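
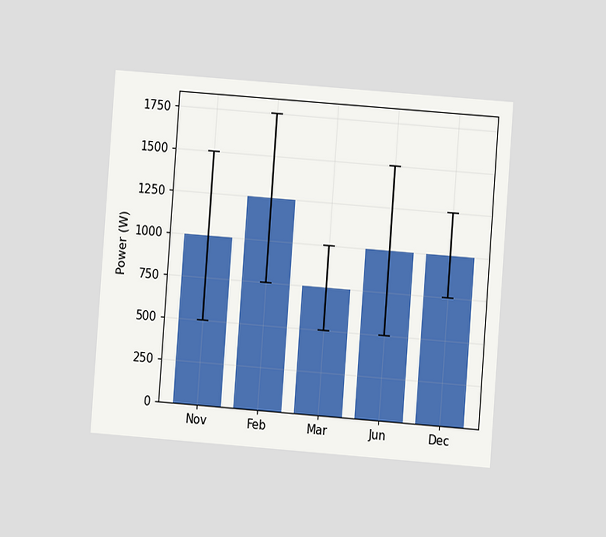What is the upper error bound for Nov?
The chart is tilted about 4° clockwise and viewed at a slight angle. The Nov bar's upper whisker reaches 1500W.

1500W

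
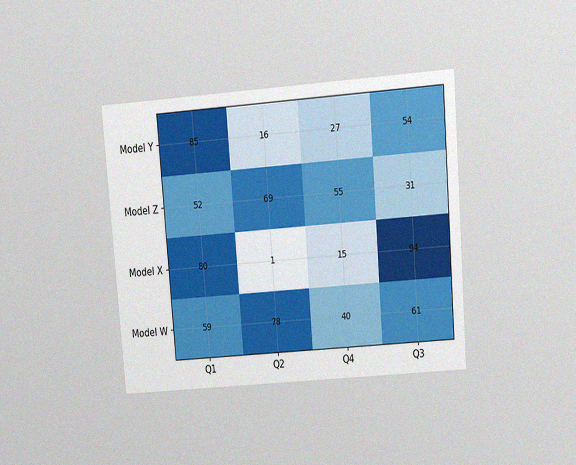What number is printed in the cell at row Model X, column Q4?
15

The chart is tilted about 4° counter-clockwise and viewed at a slight angle, with some photo noise. The (Model X, Q4) cell reads 15.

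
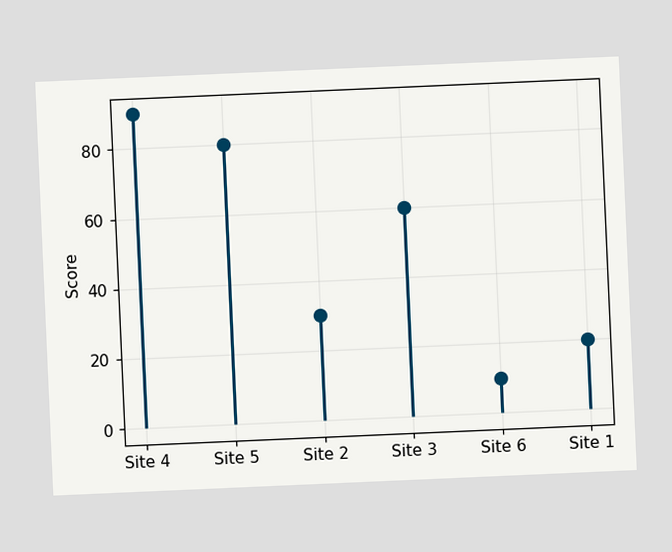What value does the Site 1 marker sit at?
20

The chart is tilted about 3° counter-clockwise. The Site 1 marker sits at 20.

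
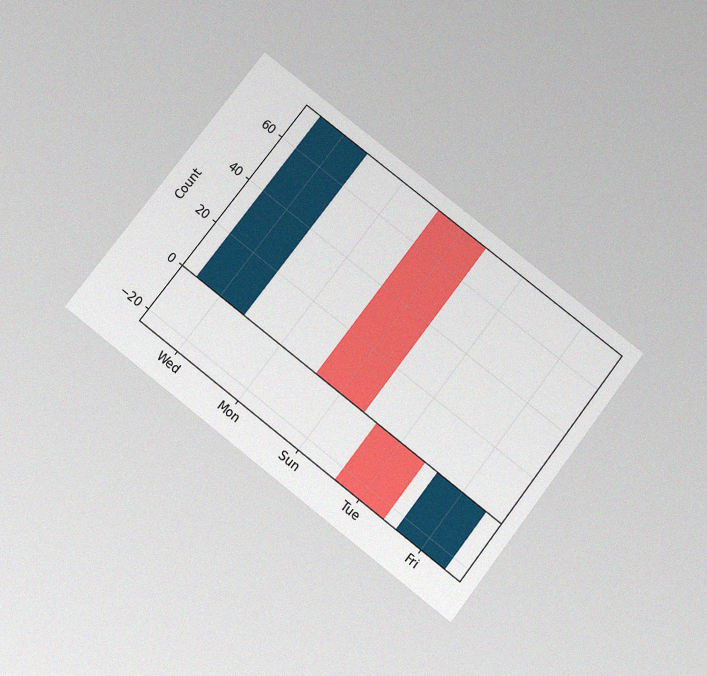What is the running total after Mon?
75

The chart is tilted about 38° clockwise and viewed slightly from below, with some photo noise. After Mon the running total reaches 75.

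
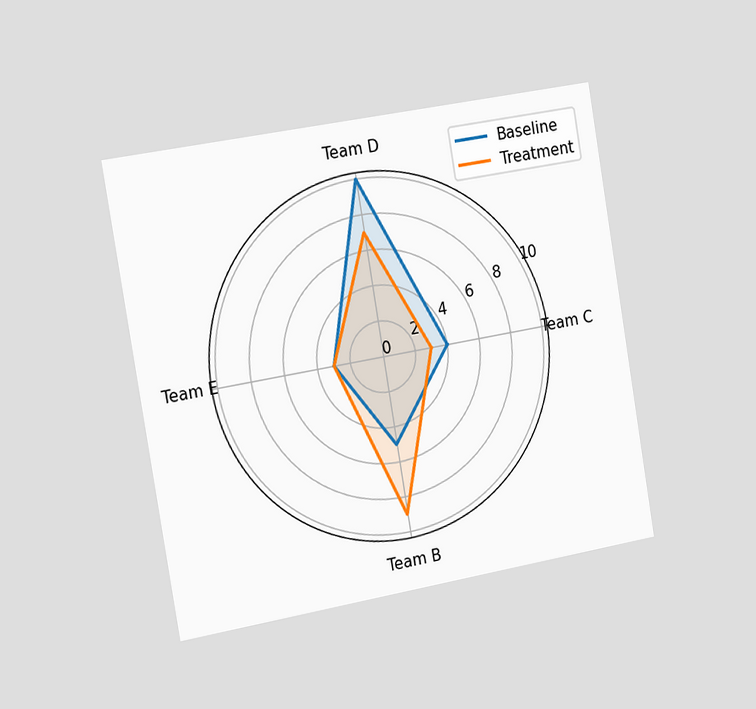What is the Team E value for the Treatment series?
The chart is tilted about 10° counter-clockwise and viewed slightly from the left. On the Team E axis, Treatment reaches 3.

3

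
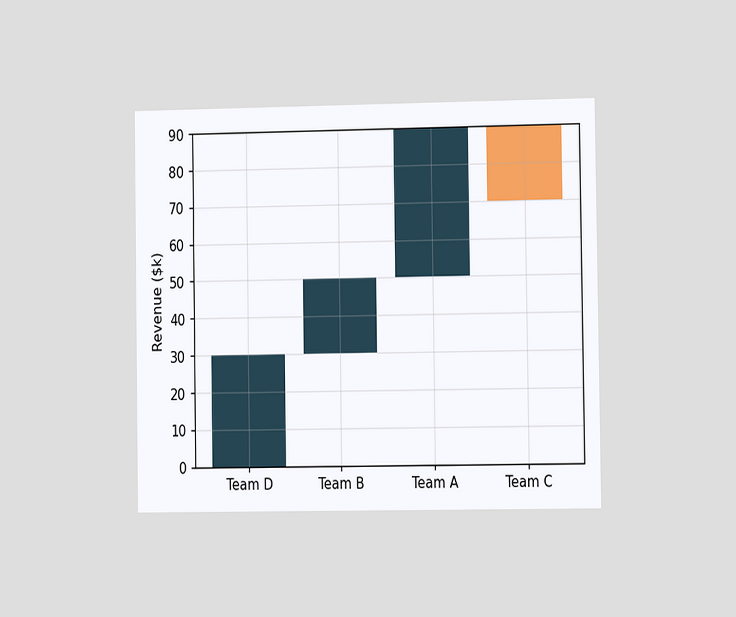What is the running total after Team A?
The chart is viewed slightly from the right. After Team A the running total reaches $90k.

$90k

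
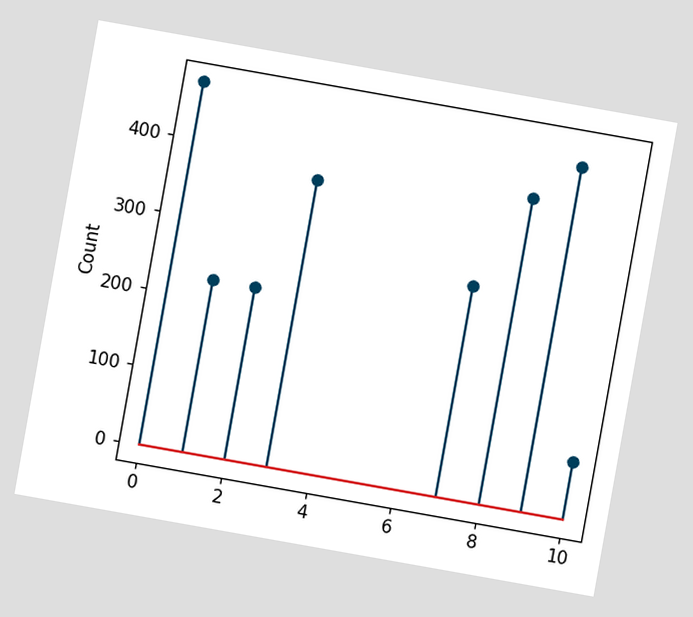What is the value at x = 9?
The chart is tilted about 10° clockwise. The stem at x=9 reaches 450.

450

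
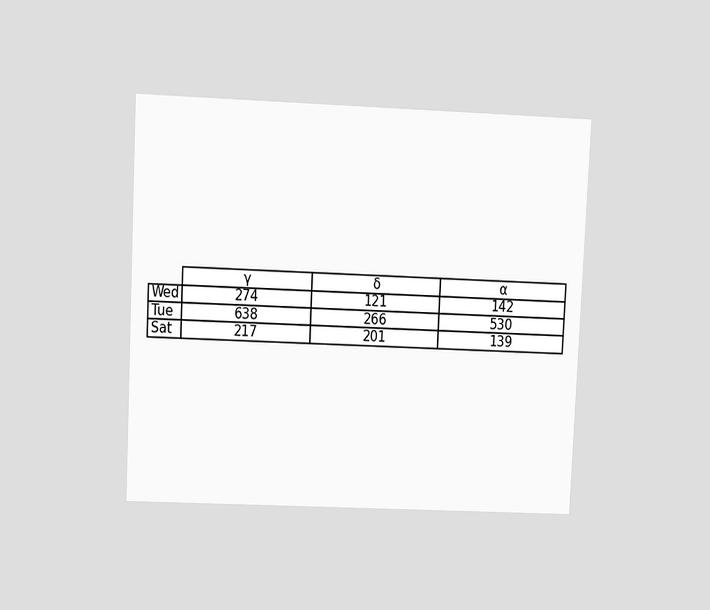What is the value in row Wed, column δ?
121

The chart is tilted about 3° clockwise and viewed at a slight angle. The (Wed, δ) cell reads 121.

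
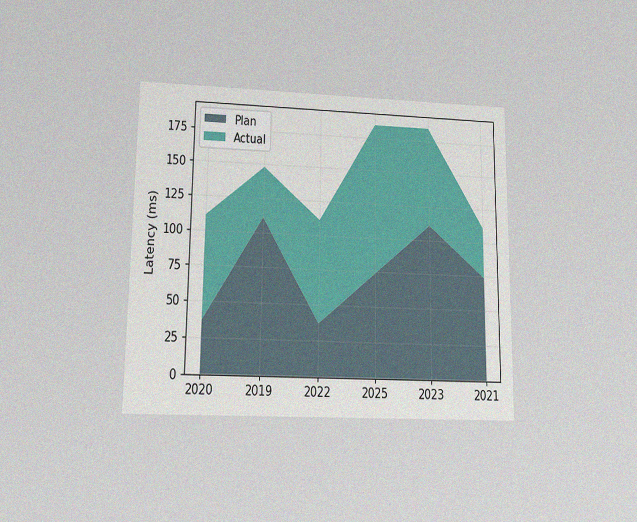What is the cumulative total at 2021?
The chart is viewed at a slight angle, with some photo noise. The stacked total at 2021 reaches 111ms.

111ms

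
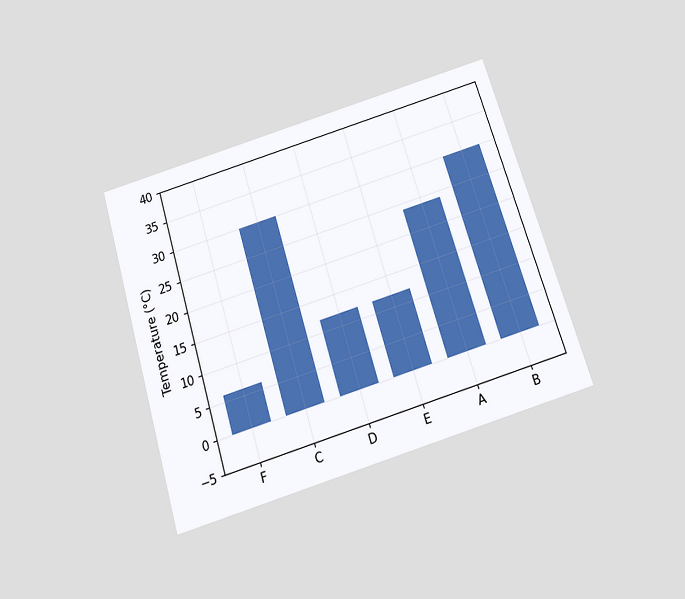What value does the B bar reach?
30°C

The chart is tilted about 17° counter-clockwise and viewed slightly from below. Reading along the chart's y-axis, the B bar reaches 30°C.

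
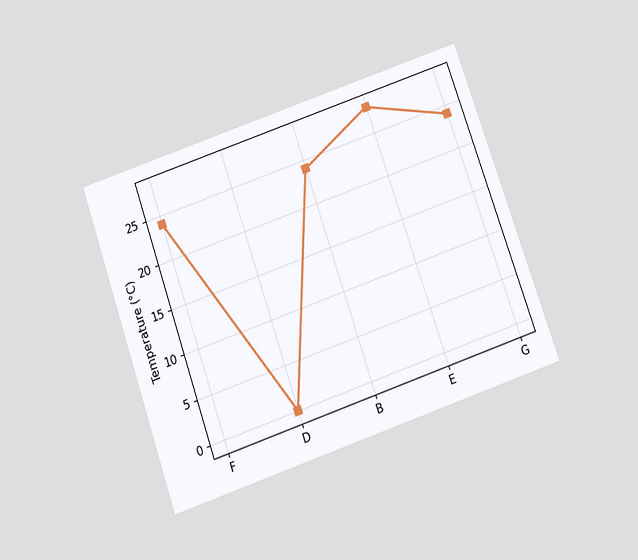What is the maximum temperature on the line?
The chart is tilted about 19° counter-clockwise and viewed slightly from below. The highest point is at E, and reading across to the y-axis gives 28°C.

28°C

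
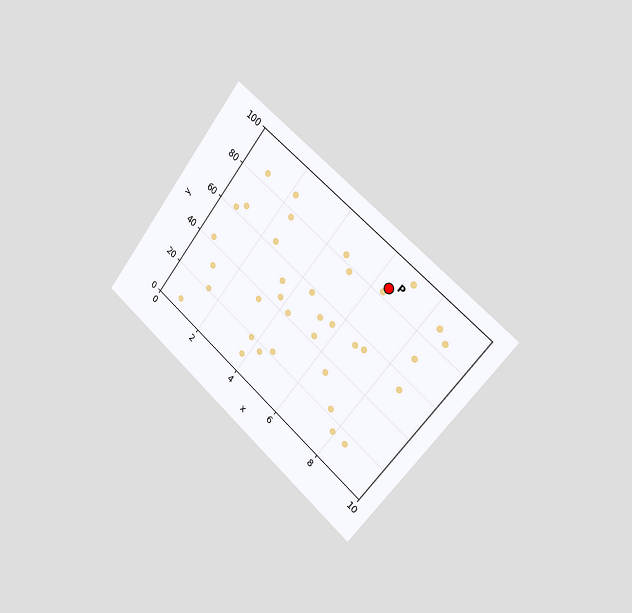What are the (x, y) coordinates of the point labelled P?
The chart is tilted about 38° clockwise and viewed slightly from the right. Following the gridlines from P to each axis, P sits at (6.5, 85).

(6.5, 85)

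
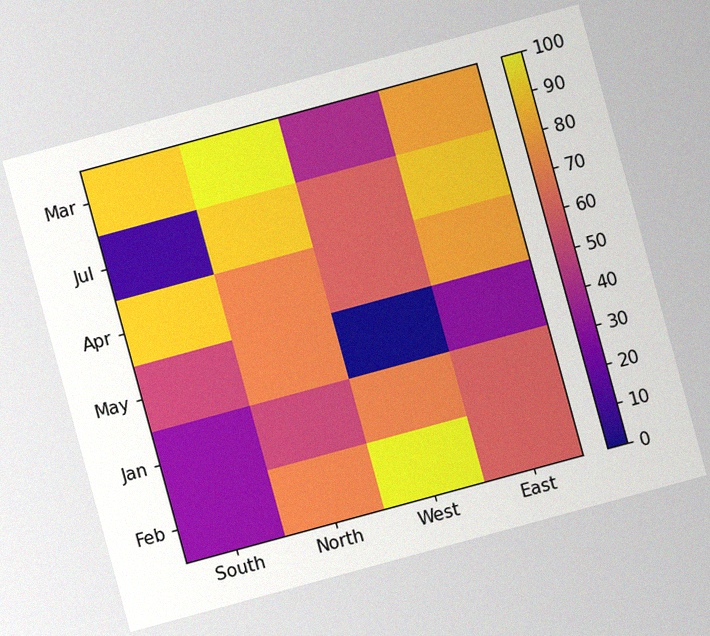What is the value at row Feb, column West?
The chart is tilted about 15° counter-clockwise, with some photo noise. Matching cell (Feb, West) against the colorbar gives 100.

100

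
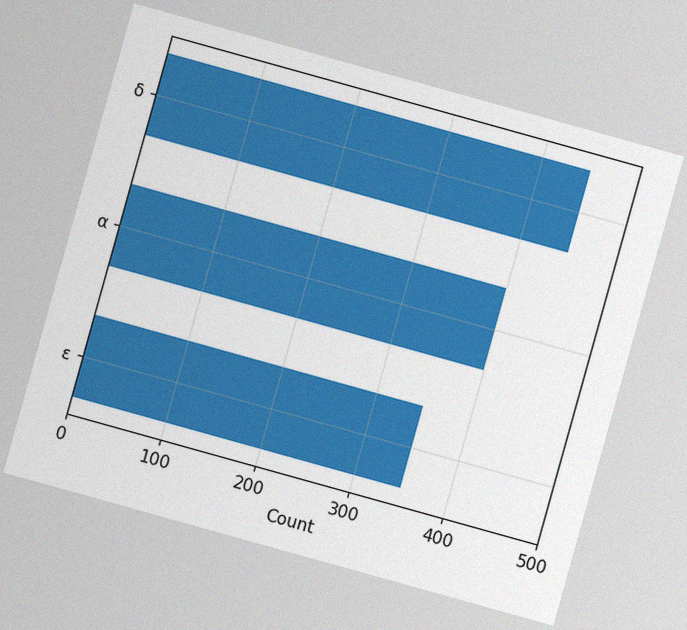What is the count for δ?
The chart is tilted about 16° clockwise, with some photo noise. Reading along the chart's x-axis, the δ bar reaches 450.

450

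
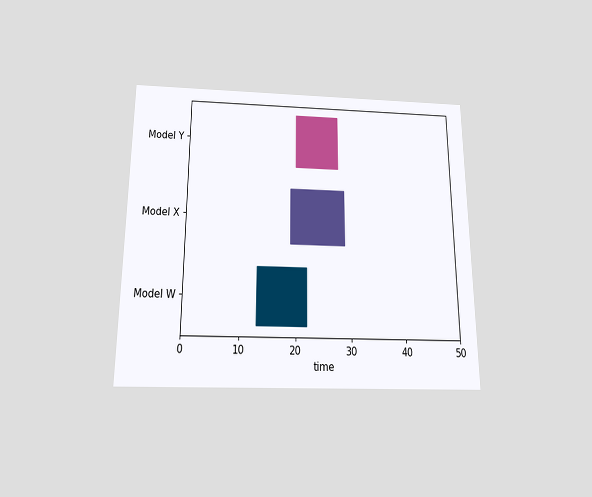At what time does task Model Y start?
The chart is viewed slightly from below. The Model Y bar begins at t=20.

20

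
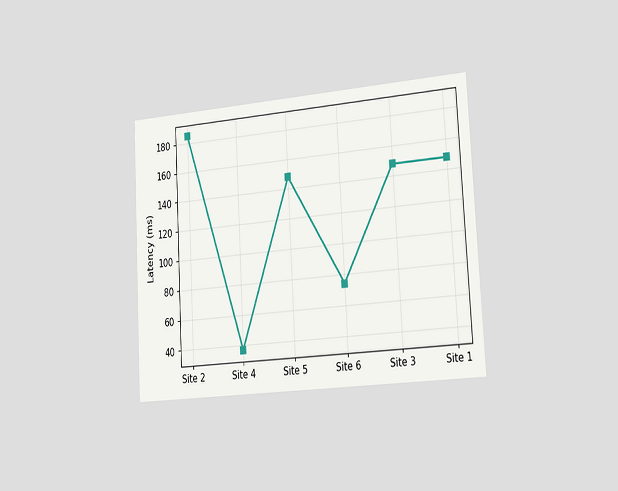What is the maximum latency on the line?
The chart is tilted about 3° counter-clockwise and viewed slightly from the right. The highest point is at Site 2, and reading across to the y-axis gives 185ms.

185ms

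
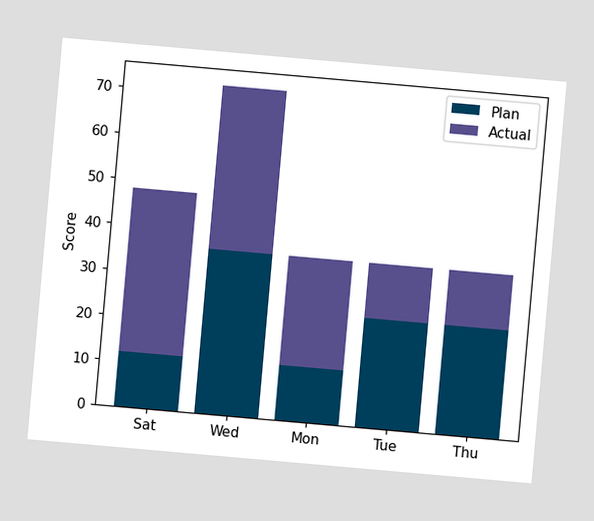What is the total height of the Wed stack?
The chart is tilted about 5° clockwise. The Wed stack's top reaches 72 on the y-axis.

72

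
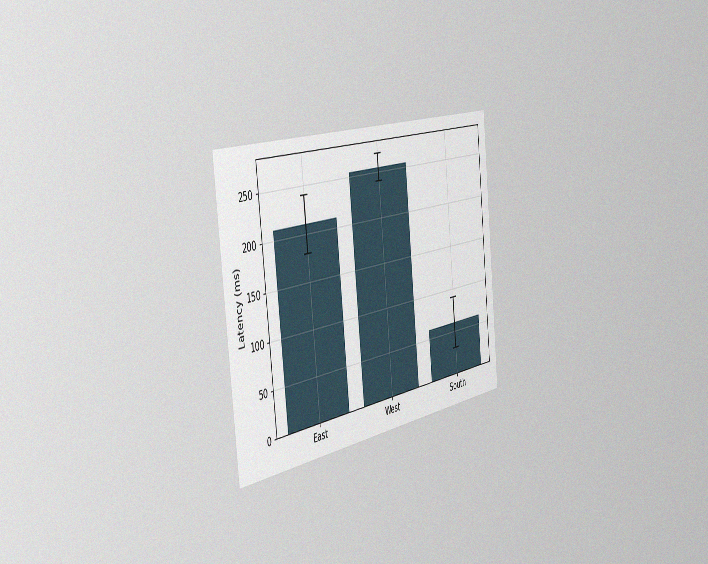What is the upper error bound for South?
The chart is tilted about 6° counter-clockwise and viewed slightly from the left, with some photo noise. The South bar's upper whisker reaches 90ms.

90ms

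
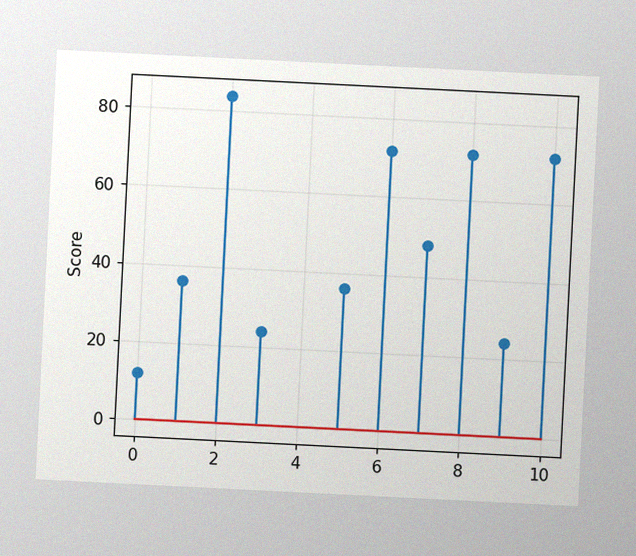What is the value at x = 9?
24

The chart is tilted about 3° clockwise, with some photo noise. The stem at x=9 reaches 24.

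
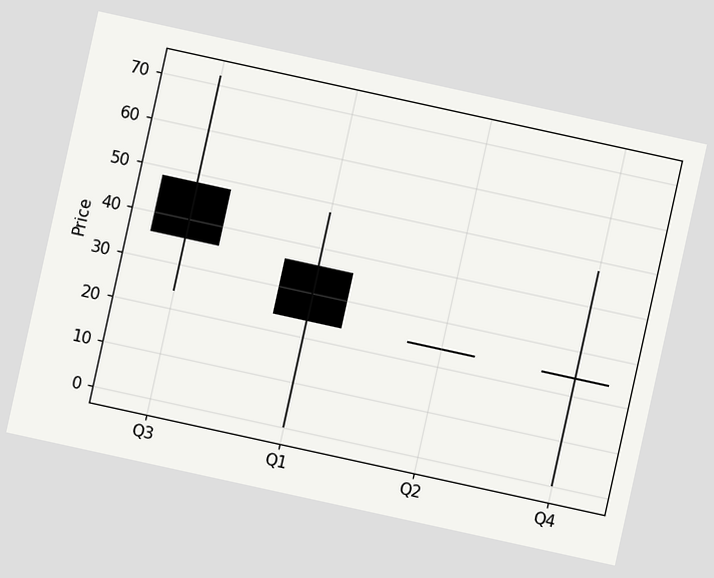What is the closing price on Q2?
The chart is tilted about 12° clockwise. The Q2 candle closes at 24.

24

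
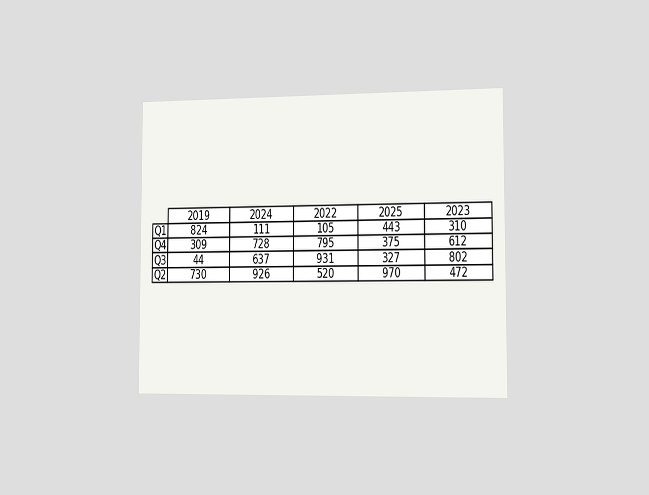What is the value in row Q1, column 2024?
The chart is viewed slightly from the right. The (Q1, 2024) cell reads 111.

111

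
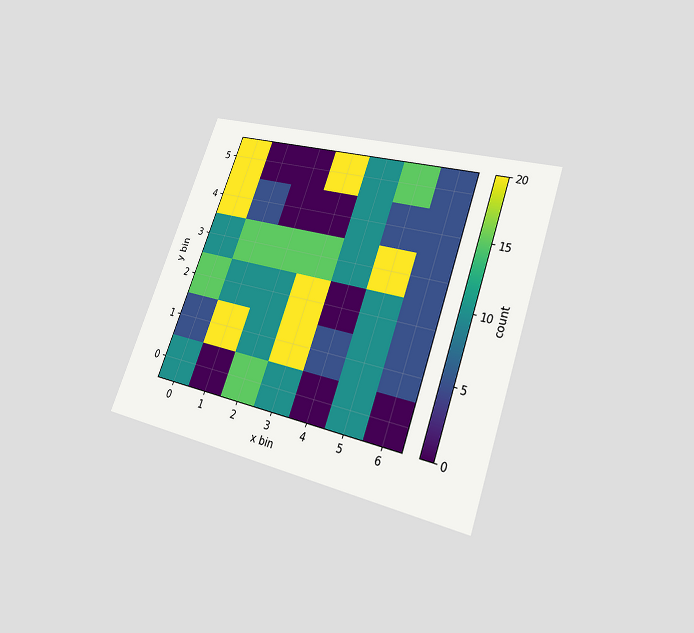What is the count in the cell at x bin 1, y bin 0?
The chart is tilted about 20° clockwise and viewed at a slight angle. Matching the cell (1, 0) against the colorbar gives 0.

0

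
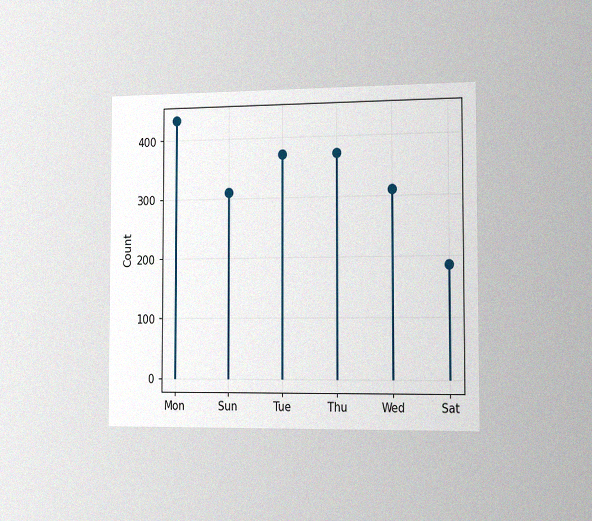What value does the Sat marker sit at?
186

The chart is viewed slightly from the right, with some photo noise. The Sat marker sits at 186.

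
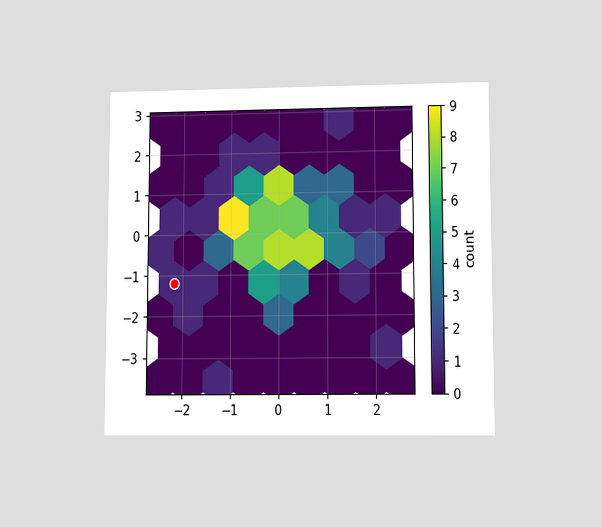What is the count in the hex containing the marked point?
1

The chart is viewed at a slight angle. The marked hex reads 1 on the colorbar.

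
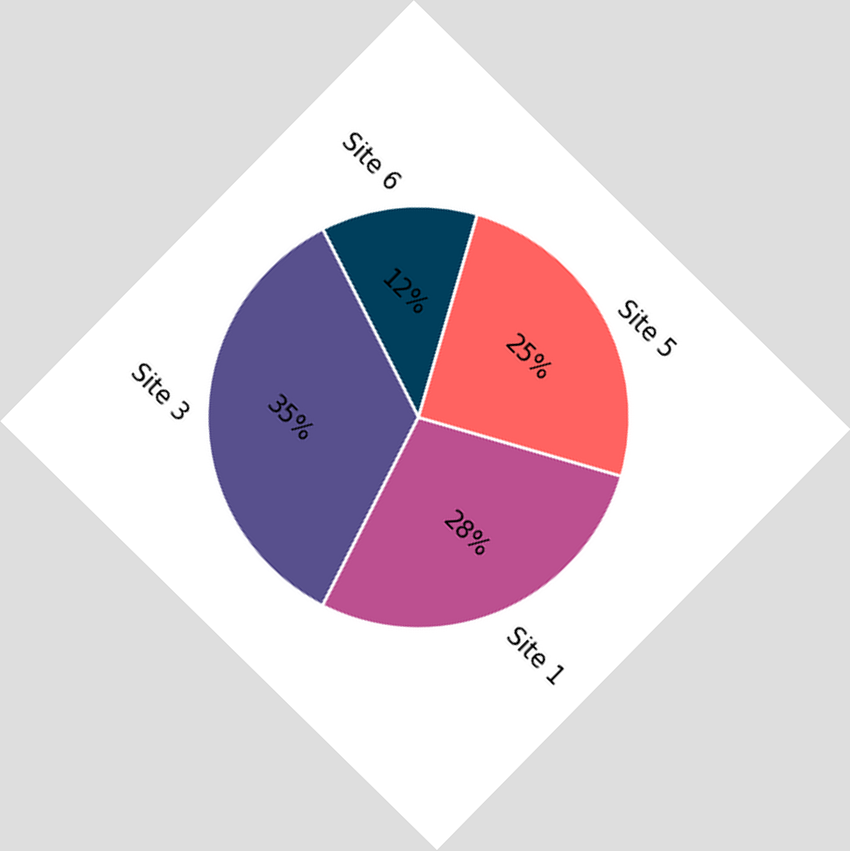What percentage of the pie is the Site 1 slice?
The chart is tilted about 44° clockwise. The Site 1 slice takes up 28% of the pie.

28%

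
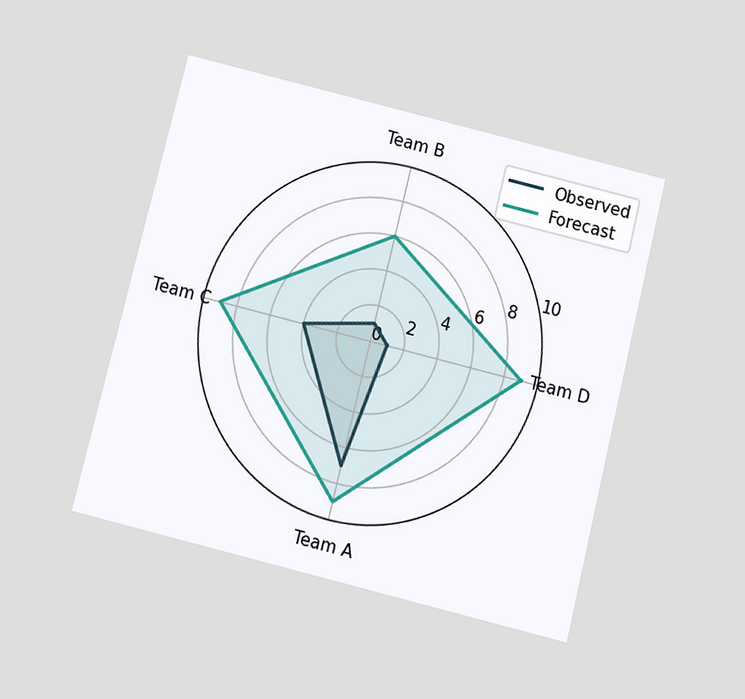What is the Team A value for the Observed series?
The chart is tilted about 14° clockwise and viewed slightly from below. On the Team A axis, Observed reaches 7.

7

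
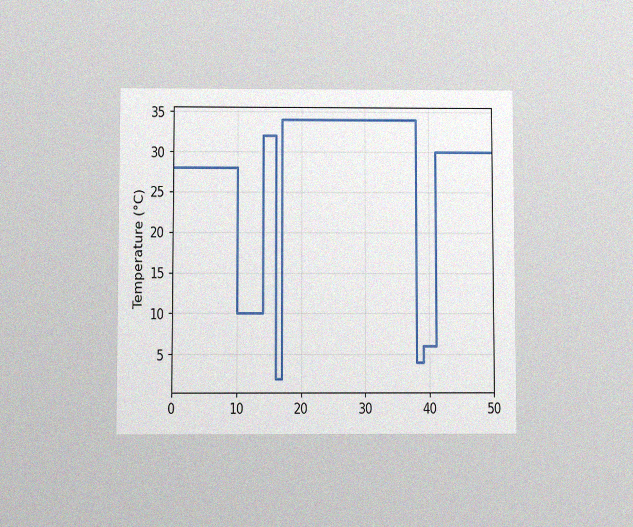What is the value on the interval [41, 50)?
30°C

The chart is viewed slightly from below, with some photo noise. On [41, 50) the step sits at 30°C.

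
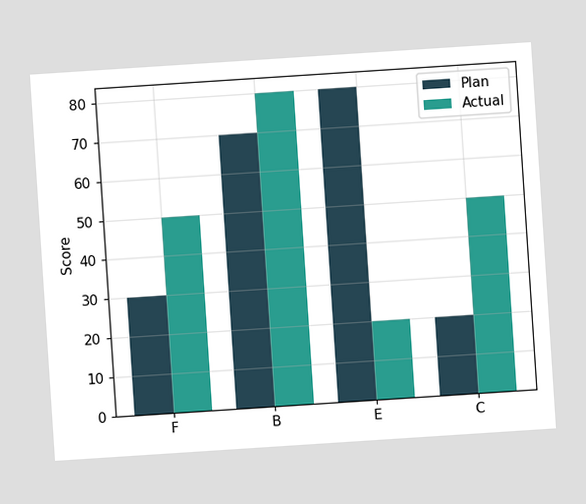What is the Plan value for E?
80

The chart is tilted about 4° counter-clockwise. The Plan bar at E reaches 80 on the y-axis.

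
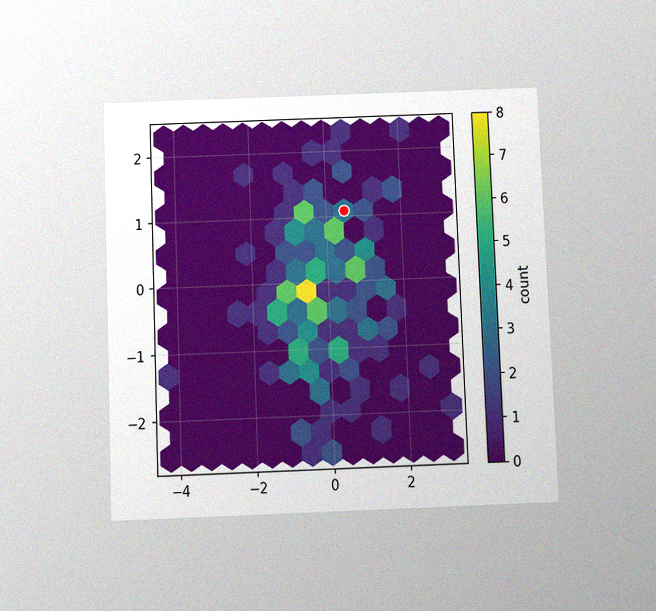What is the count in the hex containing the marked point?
The chart is tilted about 2° counter-clockwise and viewed slightly from below, with some photo noise. The marked hex reads 3 on the colorbar.

3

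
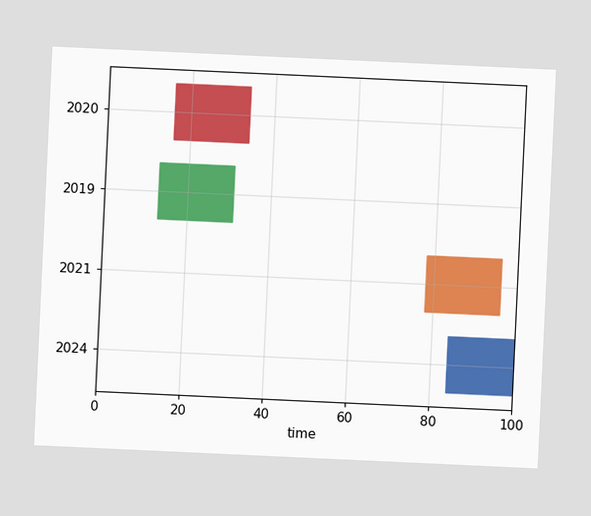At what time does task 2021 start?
The chart is tilted about 3° clockwise. The 2021 bar begins at t=78.

78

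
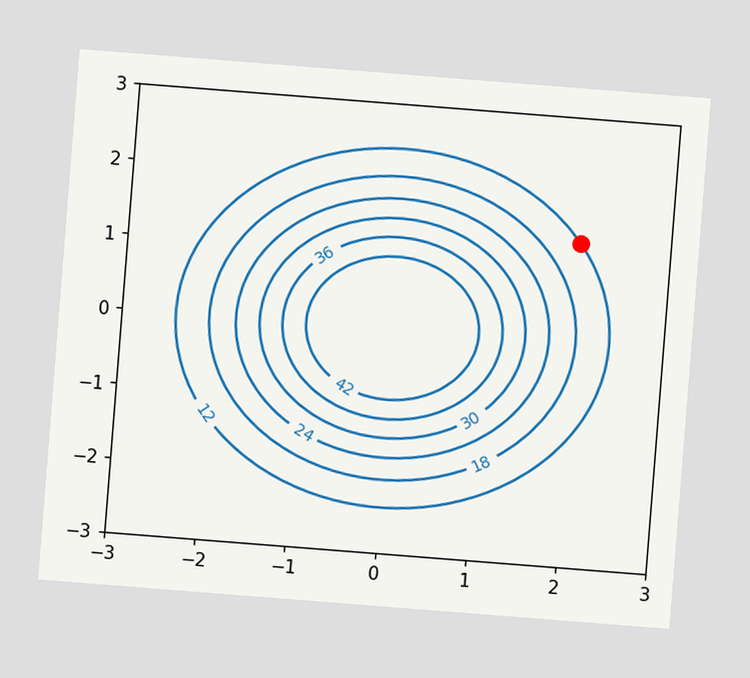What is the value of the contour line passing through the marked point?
12

The chart is tilted about 4° clockwise. The marked point sits on the contour labelled 12.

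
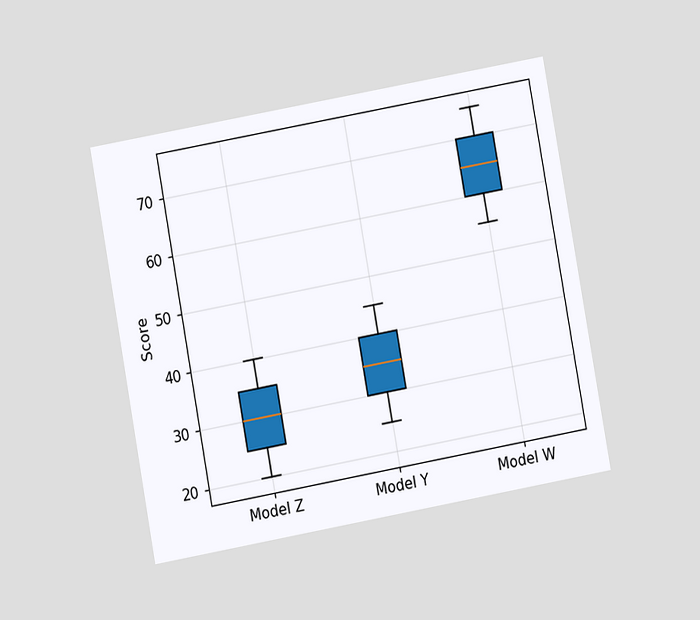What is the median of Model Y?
35

The chart is tilted about 10° counter-clockwise and viewed at a slight angle. The median line in the Model Y box sits at 35.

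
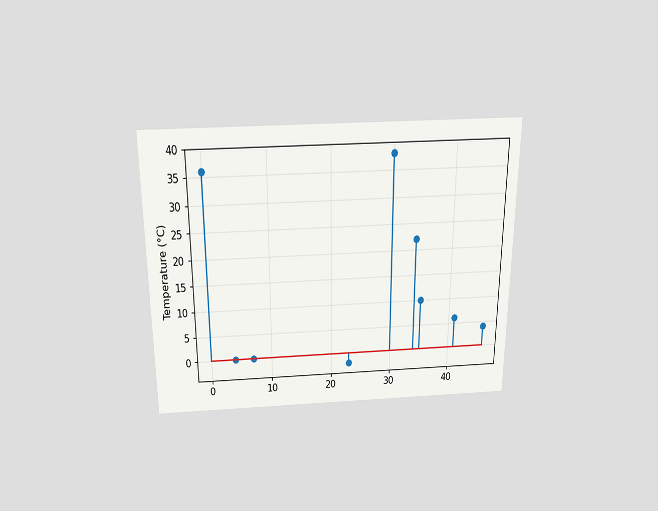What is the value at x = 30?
The chart is viewed slightly from above. The stem at x=30 reaches 38°C.

38°C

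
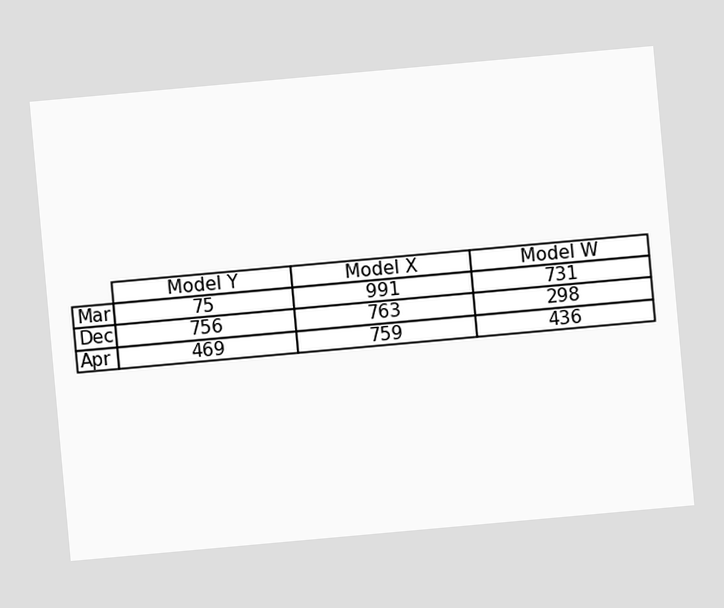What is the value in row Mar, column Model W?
The chart is tilted about 5° counter-clockwise. The (Mar, Model W) cell reads 731.

731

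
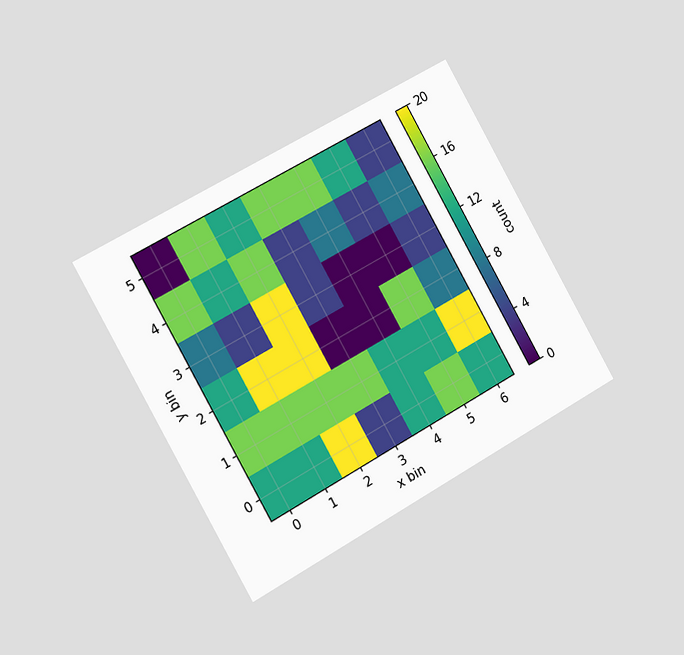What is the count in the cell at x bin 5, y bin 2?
16

The chart is tilted about 29° counter-clockwise and viewed slightly from the left. Matching the cell (5, 2) against the colorbar gives 16.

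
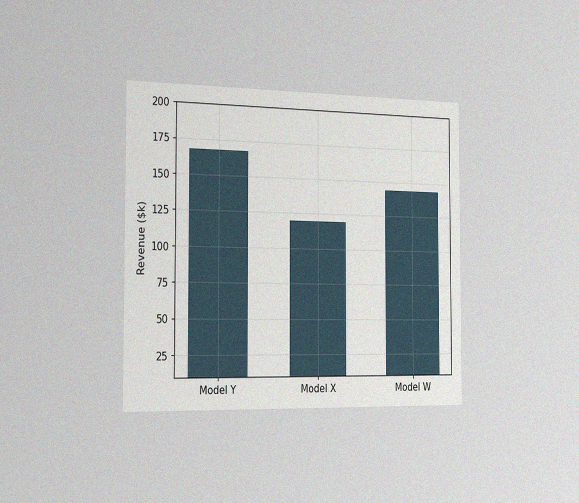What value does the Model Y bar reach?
The chart is viewed slightly from the left, with some photo noise. Reading along the chart's y-axis, the Model Y bar reaches $168k.

$168k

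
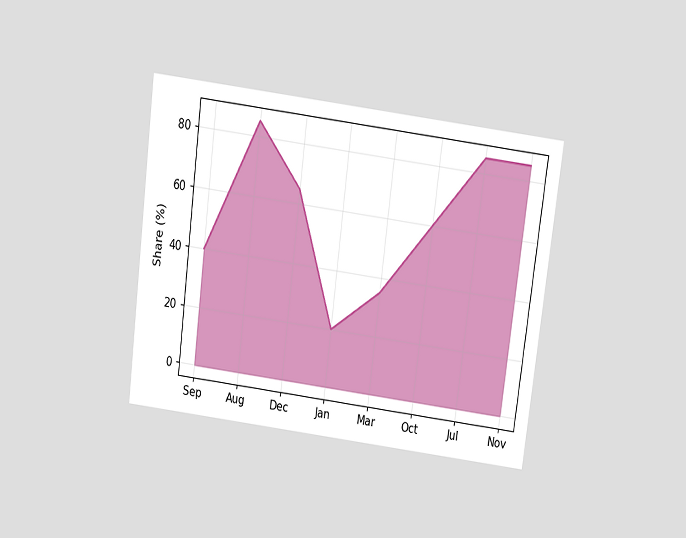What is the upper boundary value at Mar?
The chart is tilted about 7° clockwise and viewed slightly from above. At Mar the upper boundary is at 35%.

35%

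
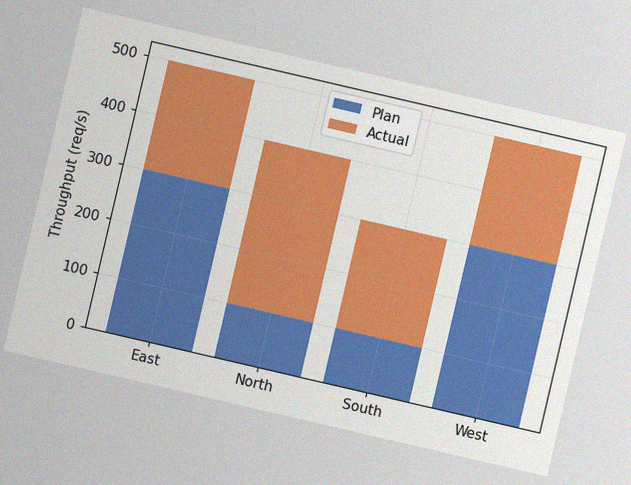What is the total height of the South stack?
The chart is tilted about 13° clockwise, with some photo noise. The South stack's top reaches 300req/s on the y-axis.

300req/s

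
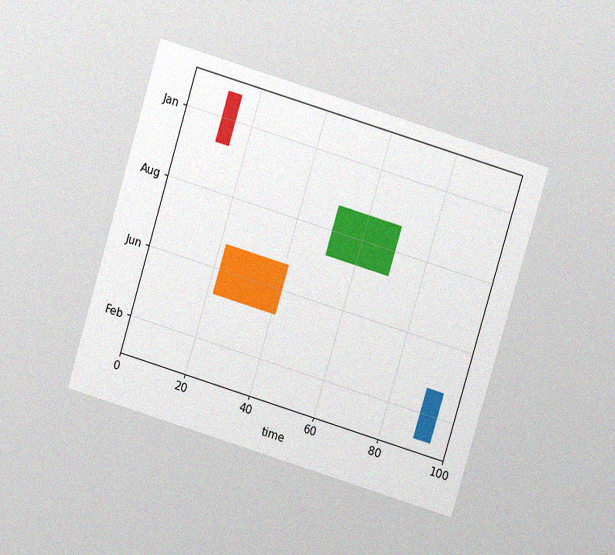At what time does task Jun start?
22

The chart is tilted about 17° clockwise and viewed at a slight angle, with some photo noise. The Jun bar begins at t=22.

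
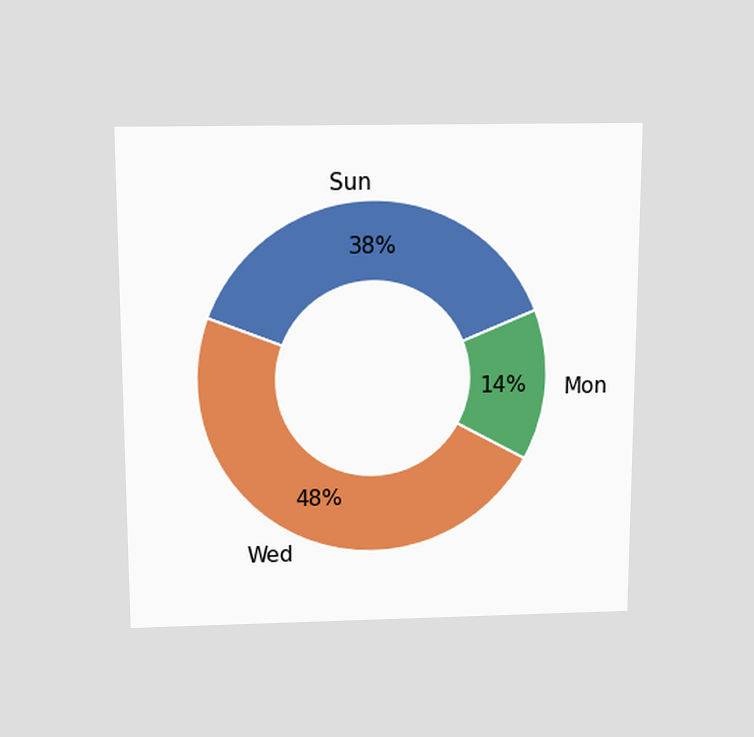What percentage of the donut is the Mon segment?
The chart is viewed slightly from above. The Mon segment takes up 14% of the ring.

14%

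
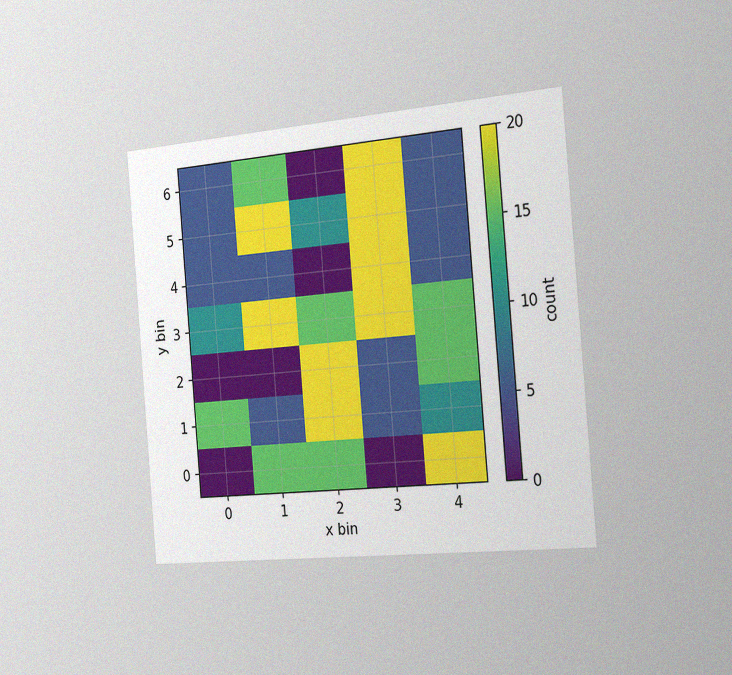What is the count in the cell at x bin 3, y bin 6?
The chart is tilted about 5° counter-clockwise and viewed slightly from the right, with some photo noise. Matching the cell (3, 6) against the colorbar gives 20.

20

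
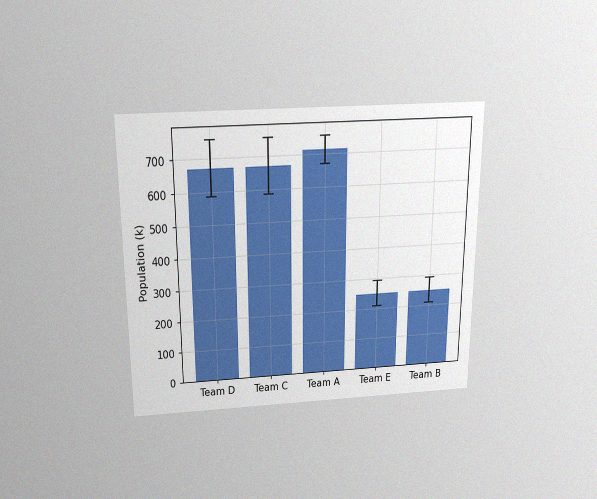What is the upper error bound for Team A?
756k

The chart is viewed slightly from above, with some photo noise. The Team A bar's upper whisker reaches 756k.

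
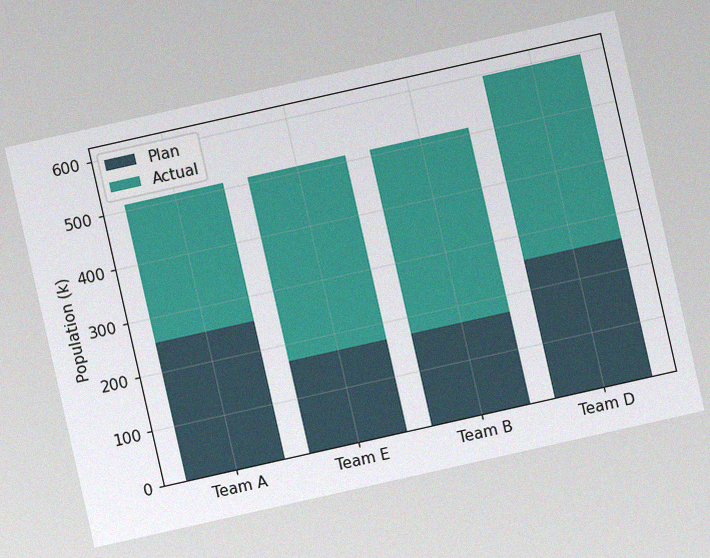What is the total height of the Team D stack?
595k

The chart is tilted about 13° counter-clockwise, with some photo noise. The Team D stack's top reaches 595k on the y-axis.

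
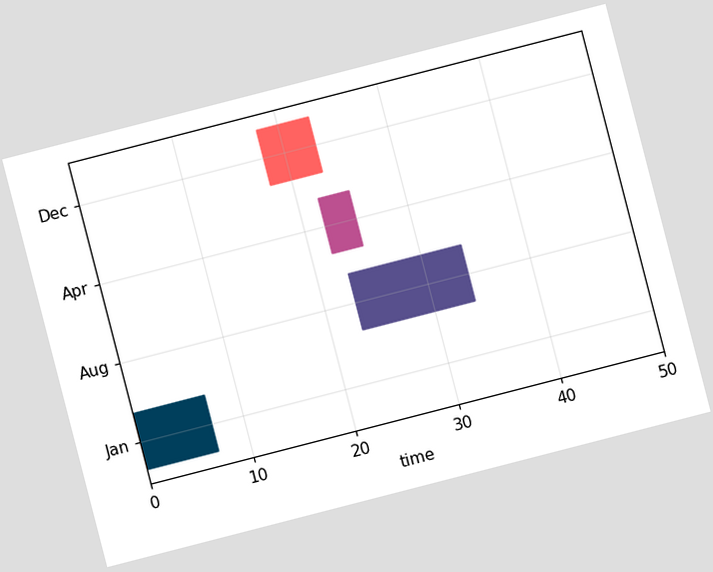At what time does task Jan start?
The chart is tilted about 14° counter-clockwise. The Jan bar begins at t=0.

0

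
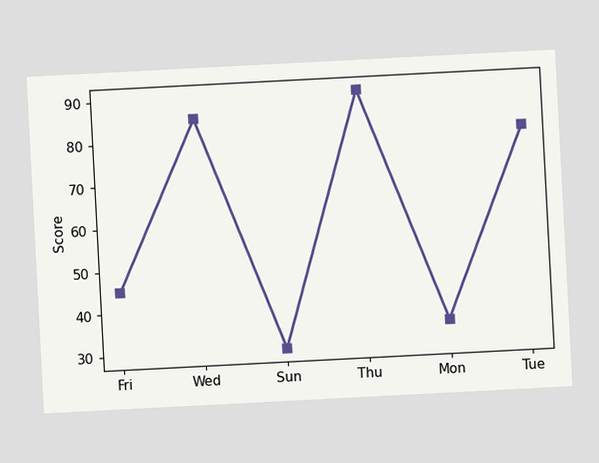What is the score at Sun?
30

The chart is tilted about 3° counter-clockwise. At Sun, the line is at 30.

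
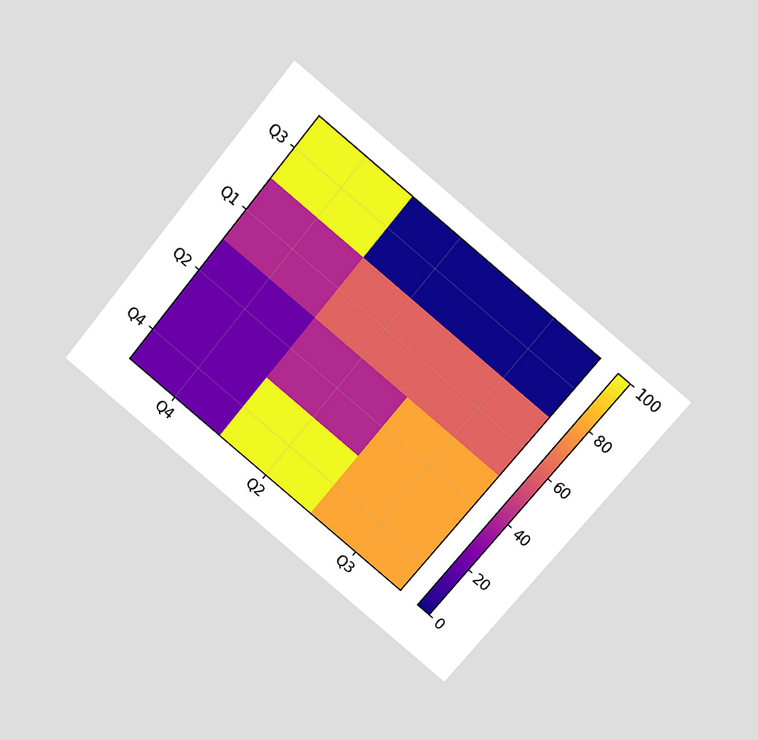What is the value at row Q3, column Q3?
0

The chart is tilted about 39° clockwise and viewed slightly from above. Matching cell (Q3, Q3) against the colorbar gives 0.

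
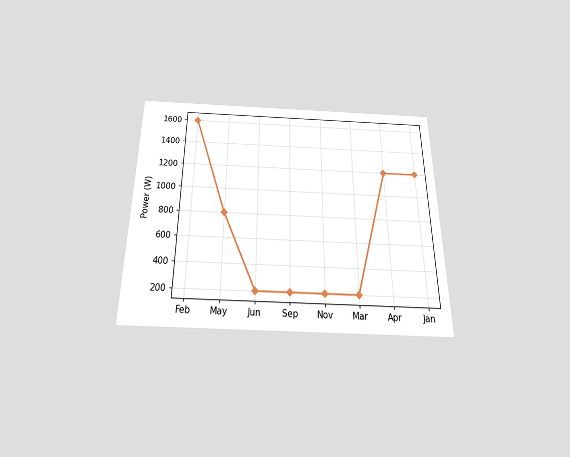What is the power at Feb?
The chart is viewed slightly from below. At Feb, the line is at 1600W.

1600W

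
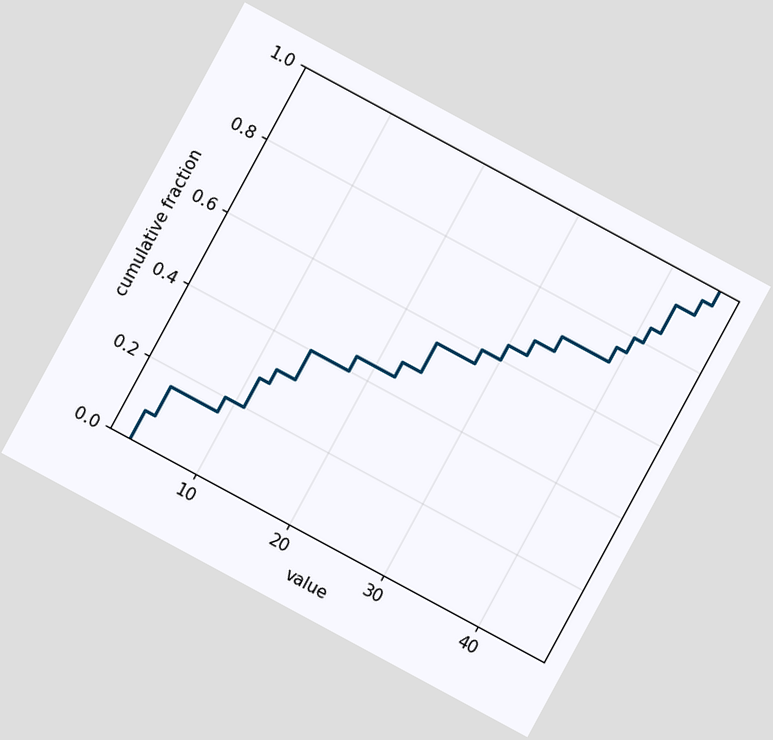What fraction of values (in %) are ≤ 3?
The chart is tilted about 28° clockwise. At x=3 the ECDF step is at 8%.

8%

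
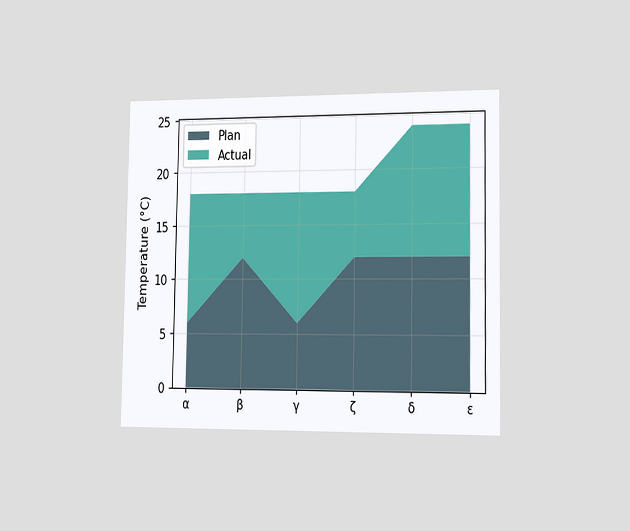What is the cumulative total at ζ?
The chart is viewed slightly from the right. The stacked total at ζ reaches 18°C.

18°C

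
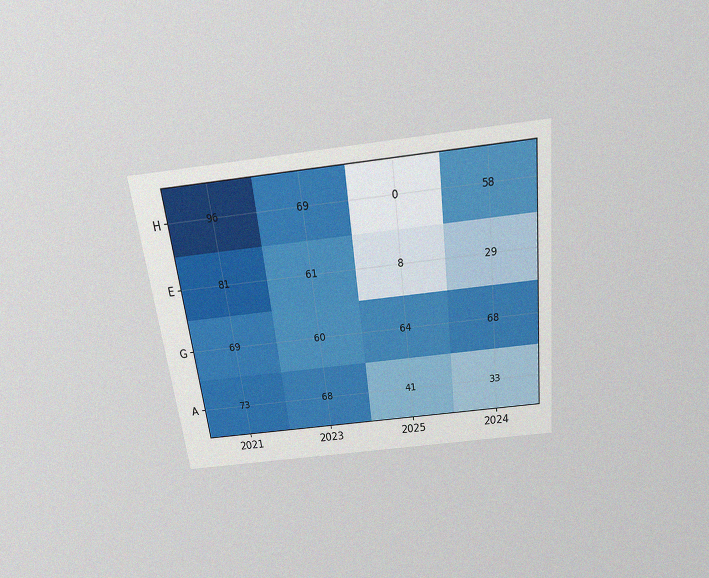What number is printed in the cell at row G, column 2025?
64

The chart is tilted about 7° counter-clockwise and viewed slightly from above, with some photo noise. The (G, 2025) cell reads 64.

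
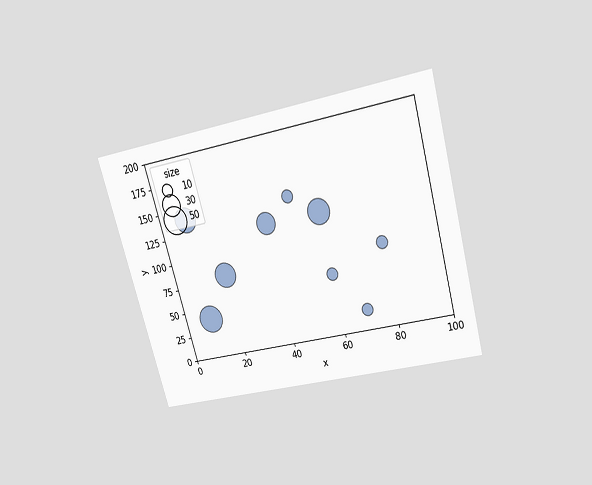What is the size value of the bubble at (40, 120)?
The chart is tilted about 16° counter-clockwise and viewed slightly from above. Matching the bubble at (40, 120) against the size legend gives 30.

30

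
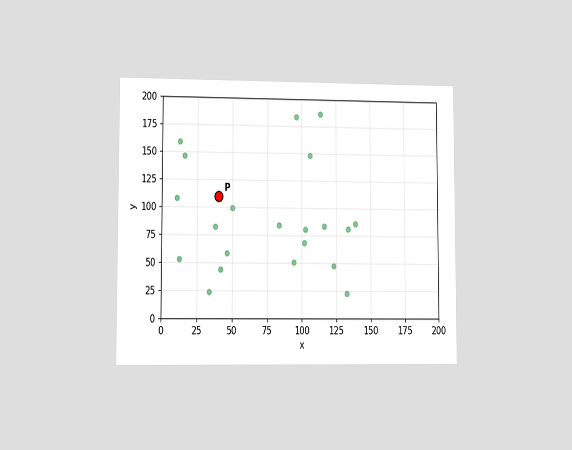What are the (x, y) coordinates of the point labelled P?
(40, 110)

The chart is viewed at a slight angle. Following the gridlines from P to each axis, P sits at (40, 110).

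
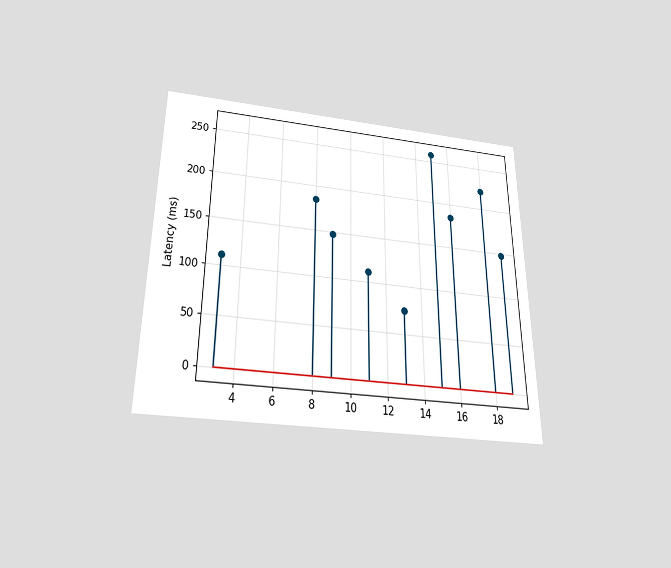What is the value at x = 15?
259ms

The chart is viewed slightly from below. The stem at x=15 reaches 259ms.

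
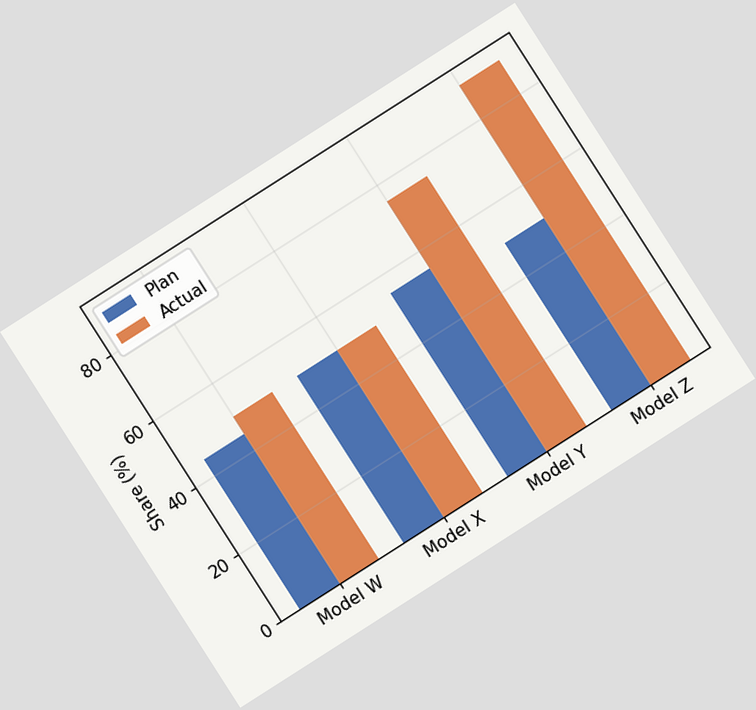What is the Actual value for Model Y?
75%

The chart is tilted about 33° counter-clockwise. The Actual bar at Model Y reaches 75% on the y-axis.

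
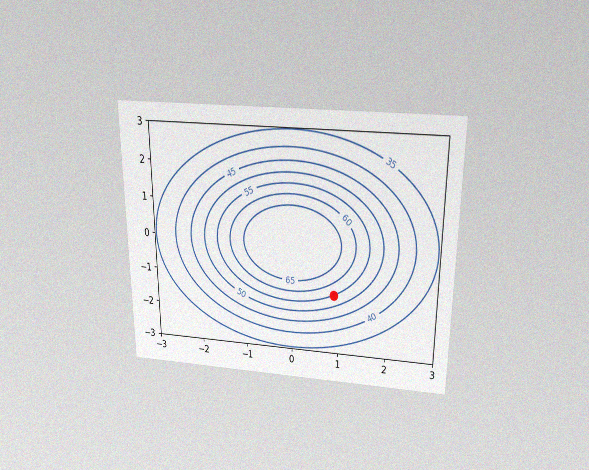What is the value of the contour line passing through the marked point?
55

The chart is viewed slightly from above, with some photo noise. The marked point sits on the contour labelled 55.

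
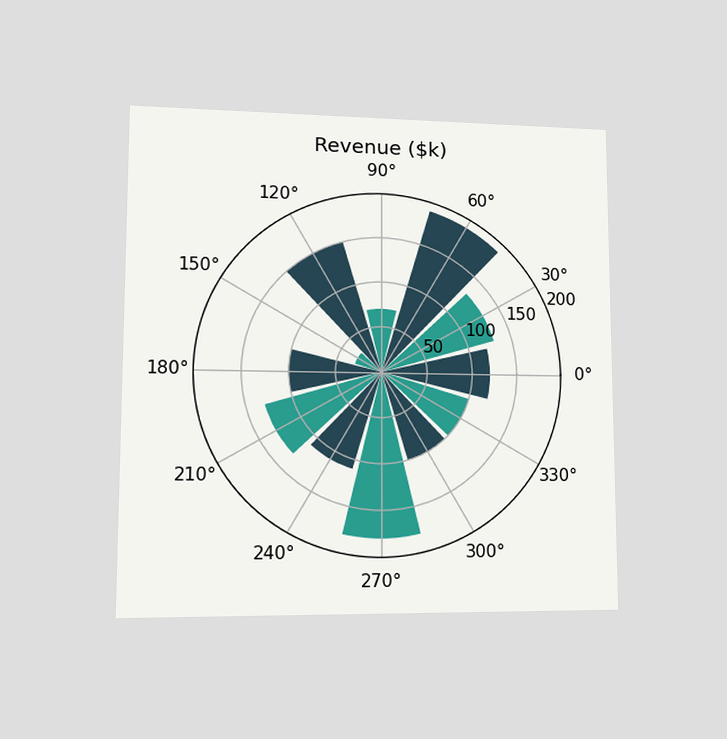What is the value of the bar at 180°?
$100k

The chart is viewed at a slight angle. The bar at 180° reaches $100k on the radial axis.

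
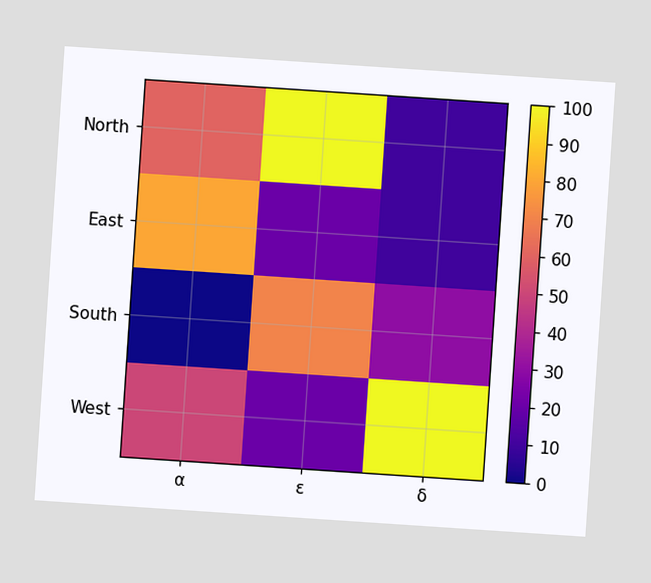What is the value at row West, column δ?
100

The chart is tilted about 4° clockwise. Matching cell (West, δ) against the colorbar gives 100.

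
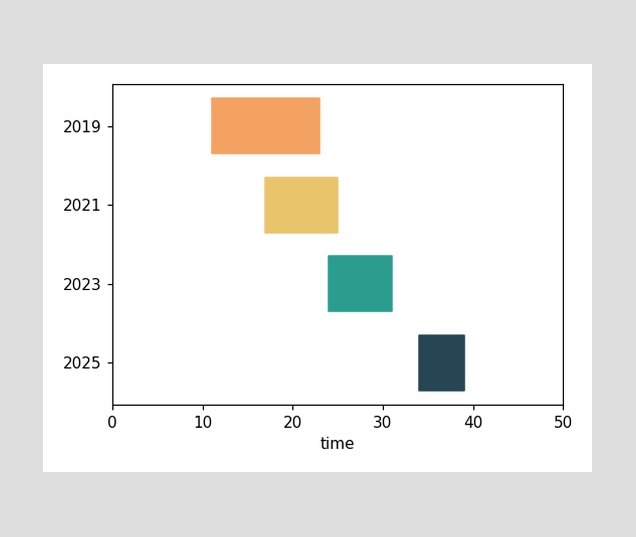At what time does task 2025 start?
34

The 2025 bar begins at t=34.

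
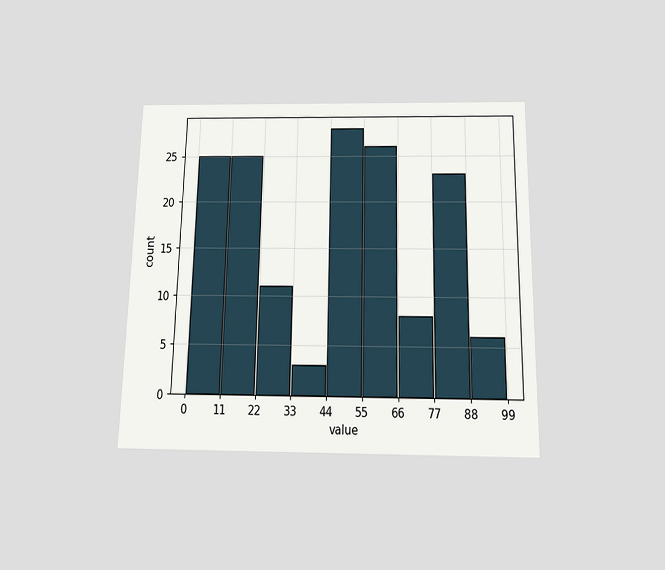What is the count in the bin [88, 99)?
The chart is viewed slightly from below. The [88, 99) bin has height 6.

6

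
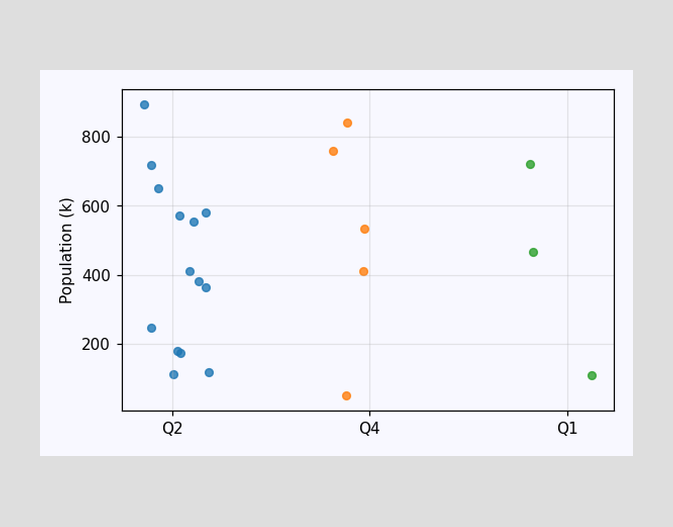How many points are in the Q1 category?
3

Counting the markers in the Q1 column gives 3.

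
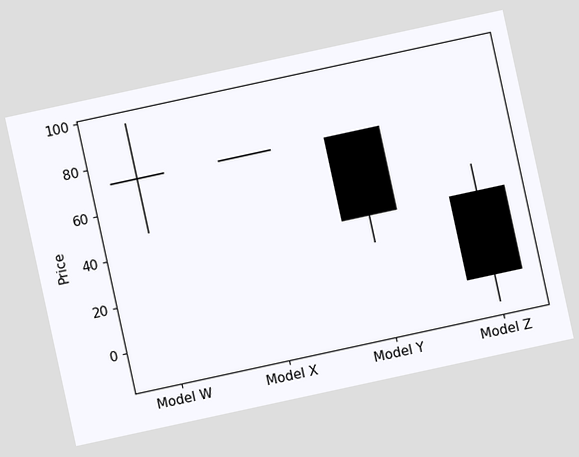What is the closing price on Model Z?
0

The chart is tilted about 12° counter-clockwise. The Model Z candle closes at 0.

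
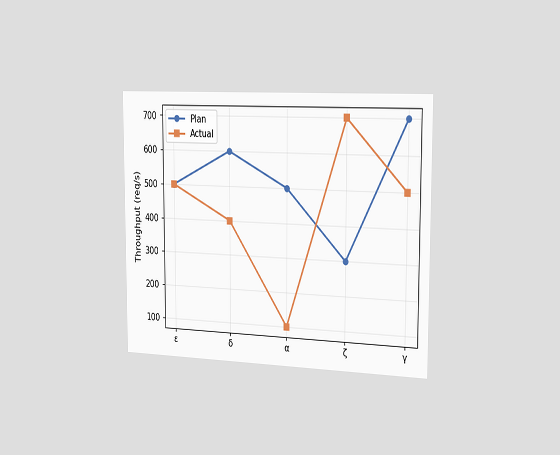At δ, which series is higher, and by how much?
The chart is viewed slightly from the right. At δ, Plan sits above the other line by 200req/s.

Plan, by 200req/s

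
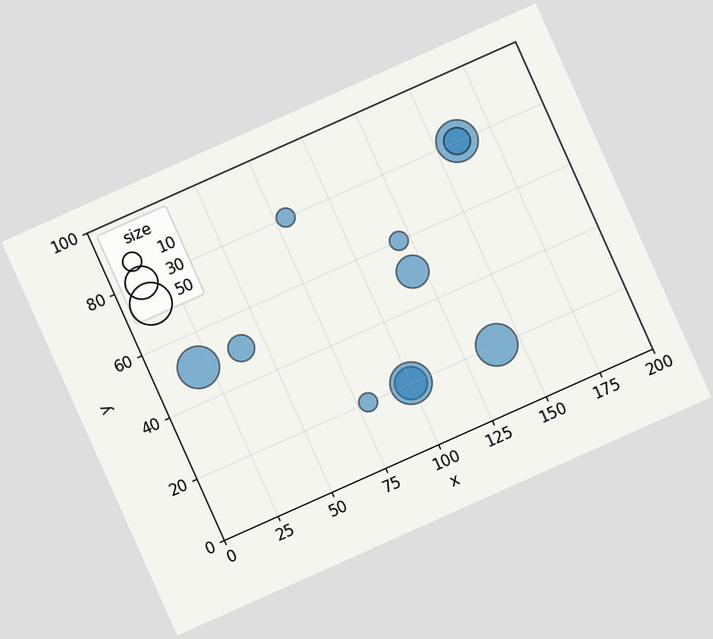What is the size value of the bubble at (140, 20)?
50

The chart is tilted about 24° counter-clockwise. Matching the bubble at (140, 20) against the size legend gives 50.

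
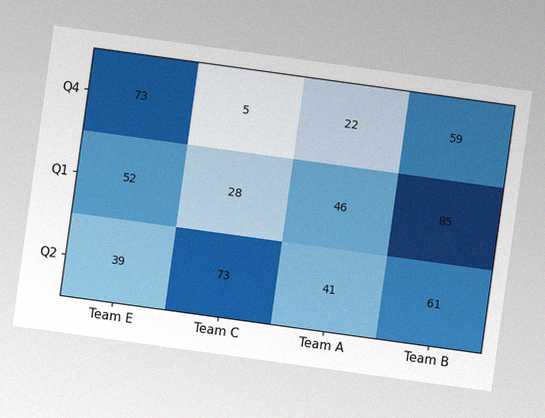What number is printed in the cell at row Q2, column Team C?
The chart is tilted about 8° clockwise, with some photo noise. The (Q2, Team C) cell reads 73.

73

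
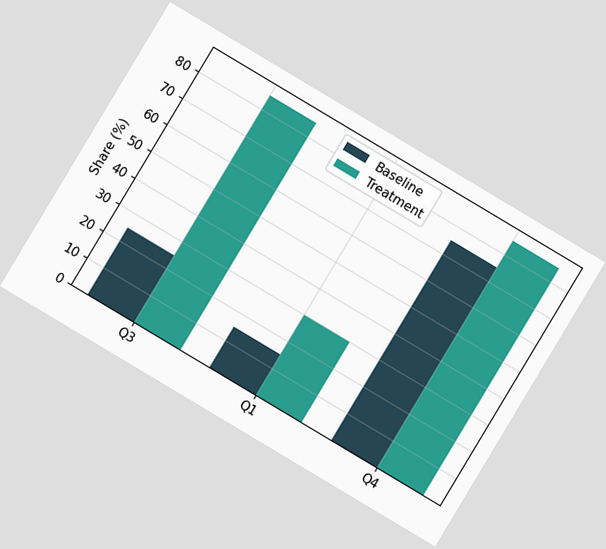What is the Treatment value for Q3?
85%

The chart is tilted about 31° clockwise. The Treatment bar at Q3 reaches 85% on the y-axis.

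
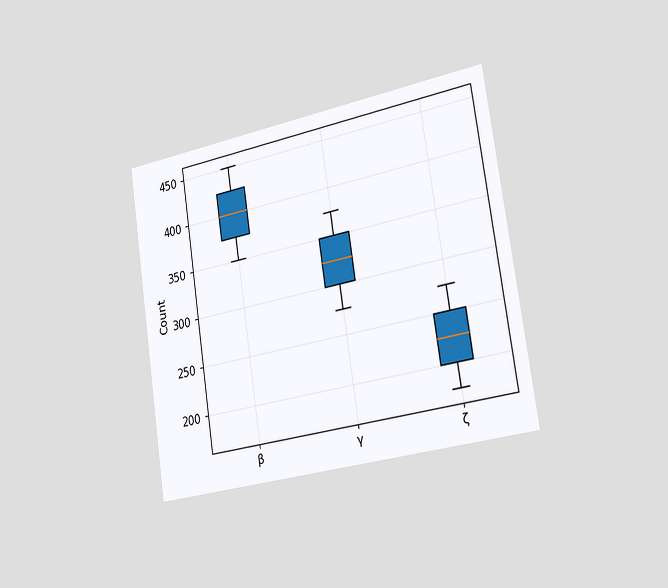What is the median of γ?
The chart is tilted about 9° counter-clockwise and viewed slightly from the right. The median line in the γ box sits at 325.

325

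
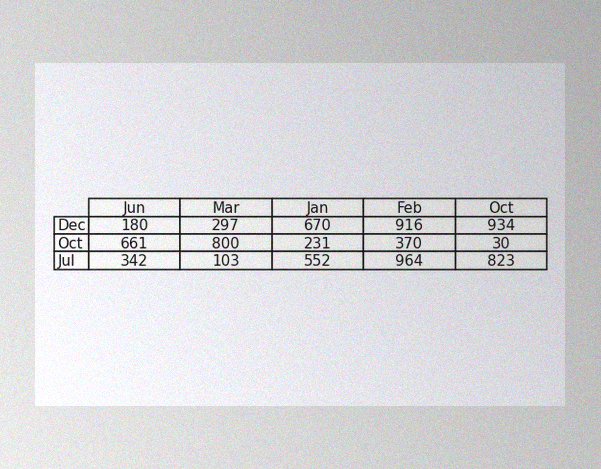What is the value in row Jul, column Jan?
The image has some photo noise and uneven lighting. The (Jul, Jan) cell reads 552.

552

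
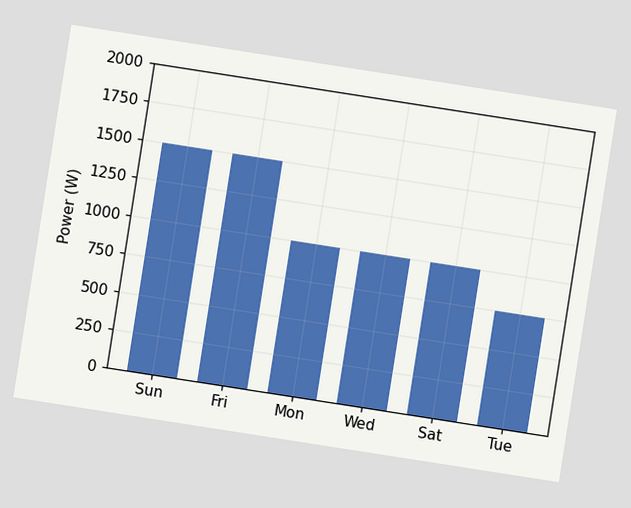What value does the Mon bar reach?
The chart is tilted about 9° clockwise. Reading along the chart's y-axis, the Mon bar reaches 1000W.

1000W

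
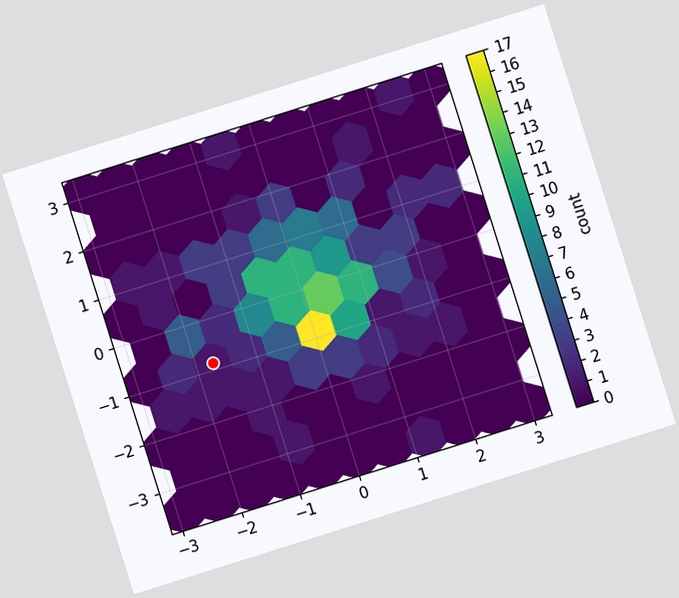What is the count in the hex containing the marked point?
1

The chart is tilted about 17° counter-clockwise. The marked hex reads 1 on the colorbar.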